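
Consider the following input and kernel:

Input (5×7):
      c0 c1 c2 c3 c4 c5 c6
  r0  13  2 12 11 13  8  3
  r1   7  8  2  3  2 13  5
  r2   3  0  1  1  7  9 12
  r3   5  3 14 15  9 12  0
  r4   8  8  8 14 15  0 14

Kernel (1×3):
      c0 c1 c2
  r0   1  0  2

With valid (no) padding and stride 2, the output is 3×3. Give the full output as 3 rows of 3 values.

Output[0,0]: The receptive field on the input at this output position is [13 2 12]. Elementwise product with the kernel and sum: 13·1 + 12·2.

37 38 19
5 15 31
24 38 43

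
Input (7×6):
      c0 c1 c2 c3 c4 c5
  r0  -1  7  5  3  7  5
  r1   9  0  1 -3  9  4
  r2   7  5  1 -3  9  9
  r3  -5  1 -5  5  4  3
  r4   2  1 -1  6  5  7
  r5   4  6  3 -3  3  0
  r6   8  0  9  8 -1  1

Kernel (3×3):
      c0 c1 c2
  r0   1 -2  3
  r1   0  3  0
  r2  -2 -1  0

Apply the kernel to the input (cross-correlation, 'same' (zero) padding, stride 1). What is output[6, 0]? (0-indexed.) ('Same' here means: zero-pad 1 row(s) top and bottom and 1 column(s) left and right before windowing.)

34

The receptive field on the zero-padded input at this output position is [0 4 6 / 0 8 0 / 0 0 0]. Elementwise product with the kernel and sum: 0·1 + 4·-2 + 6·3 + 8·3 + 0·-2 + 0·-1.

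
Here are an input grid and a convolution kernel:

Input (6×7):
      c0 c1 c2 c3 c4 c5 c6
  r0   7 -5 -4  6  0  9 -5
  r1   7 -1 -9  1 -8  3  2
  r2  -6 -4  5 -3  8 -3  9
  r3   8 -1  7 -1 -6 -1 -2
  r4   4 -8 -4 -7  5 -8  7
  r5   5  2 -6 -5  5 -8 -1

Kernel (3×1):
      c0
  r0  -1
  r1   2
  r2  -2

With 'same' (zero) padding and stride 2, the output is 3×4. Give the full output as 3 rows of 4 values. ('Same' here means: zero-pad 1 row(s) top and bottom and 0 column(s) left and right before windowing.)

0 10 16 -14
-35 5 36 20
-10 -3 6 18

Output[0,0]: The receptive field on the zero-padded input at this output position is [0 / 7 / 7]. Elementwise product with the kernel and sum: 0·-1 + 7·2 + 7·-2.
Output[0,1]: The receptive field on the zero-padded input at this output position is [0 / -4 / -9]. Elementwise product with the kernel and sum: 0·-1 + -4·2 + -9·-2.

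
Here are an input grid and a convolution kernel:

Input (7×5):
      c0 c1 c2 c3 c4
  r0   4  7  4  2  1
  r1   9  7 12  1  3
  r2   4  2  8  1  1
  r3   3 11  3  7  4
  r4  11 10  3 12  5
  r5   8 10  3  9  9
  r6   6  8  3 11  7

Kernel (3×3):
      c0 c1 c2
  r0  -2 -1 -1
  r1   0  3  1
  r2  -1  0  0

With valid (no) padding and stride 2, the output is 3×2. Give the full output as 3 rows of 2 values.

Output[0,0]: The receptive field on the input at this output position is [4 7 4 / 9 7 12 / 4 2 8]. Elementwise product with the kernel and sum: 4·-2 + 7·-1 + 4·-1 + 7·3 + 12·1 + 4·-1.
Output[0,1]: The receptive field on the input at this output position is [4 2 1 / 12 1 3 / 8 1 1]. Elementwise product with the kernel and sum: 4·-2 + 2·-1 + 1·-1 + 1·3 + 3·1 + 8·-1.

10 -13
7 4
-8 10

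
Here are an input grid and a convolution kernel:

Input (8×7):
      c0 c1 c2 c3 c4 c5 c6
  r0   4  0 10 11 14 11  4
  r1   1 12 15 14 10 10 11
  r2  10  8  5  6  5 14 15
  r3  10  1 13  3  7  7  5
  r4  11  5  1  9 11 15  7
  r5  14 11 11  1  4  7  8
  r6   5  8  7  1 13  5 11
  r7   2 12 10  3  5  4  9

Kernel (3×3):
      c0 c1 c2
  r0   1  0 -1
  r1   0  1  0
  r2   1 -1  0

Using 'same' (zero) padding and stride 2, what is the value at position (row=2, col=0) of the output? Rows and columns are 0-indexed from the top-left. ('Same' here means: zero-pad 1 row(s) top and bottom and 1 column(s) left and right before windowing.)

The receptive field on the zero-padded input at this output position is [0 10 1 / 0 11 5 / 0 14 11]. Elementwise product with the kernel and sum: 0·1 + 1·-1 + 11·1 + 0·1 + 14·-1.

-4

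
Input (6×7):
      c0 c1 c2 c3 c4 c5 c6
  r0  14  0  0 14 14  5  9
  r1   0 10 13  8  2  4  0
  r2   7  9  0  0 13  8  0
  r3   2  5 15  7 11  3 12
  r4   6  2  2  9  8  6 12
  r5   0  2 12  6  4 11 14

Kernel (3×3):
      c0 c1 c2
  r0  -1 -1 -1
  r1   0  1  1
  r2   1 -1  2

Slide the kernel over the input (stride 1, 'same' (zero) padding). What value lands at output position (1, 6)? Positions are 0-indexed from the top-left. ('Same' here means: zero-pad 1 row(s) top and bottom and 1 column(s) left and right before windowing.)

-6

The receptive field on the zero-padded input at this output position is [5 9 0 / 4 0 0 / 8 0 0]. Elementwise product with the kernel and sum: 5·-1 + 9·-1 + 0·-1 + 0·1 + 0·1 + 8·1 + 0·-1 + 0·2.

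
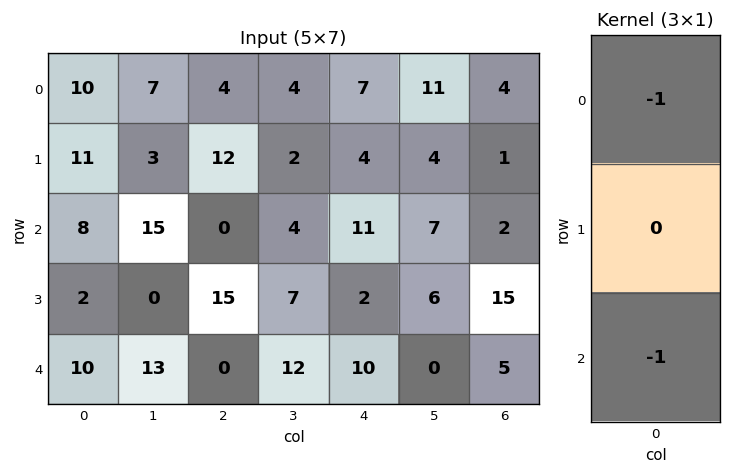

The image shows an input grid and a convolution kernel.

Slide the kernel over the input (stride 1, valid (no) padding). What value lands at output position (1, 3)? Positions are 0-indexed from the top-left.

The receptive field on the input at this output position is [2 / 4 / 7]. Elementwise product with the kernel and sum: 2·-1 + 7·-1.

-9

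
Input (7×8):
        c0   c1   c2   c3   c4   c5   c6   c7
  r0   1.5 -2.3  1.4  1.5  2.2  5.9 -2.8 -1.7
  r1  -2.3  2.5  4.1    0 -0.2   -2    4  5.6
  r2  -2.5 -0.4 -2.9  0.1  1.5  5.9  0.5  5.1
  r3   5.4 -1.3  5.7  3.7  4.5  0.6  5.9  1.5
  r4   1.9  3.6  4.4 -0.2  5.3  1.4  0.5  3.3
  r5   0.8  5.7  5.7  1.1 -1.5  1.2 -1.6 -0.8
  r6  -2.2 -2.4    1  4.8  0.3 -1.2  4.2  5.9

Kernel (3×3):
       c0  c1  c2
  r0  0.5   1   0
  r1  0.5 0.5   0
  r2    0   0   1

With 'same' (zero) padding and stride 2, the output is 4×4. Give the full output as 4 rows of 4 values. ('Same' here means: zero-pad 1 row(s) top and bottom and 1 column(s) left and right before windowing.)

Output[0,0]: The receptive field on the zero-padded input at this output position is [0 0 0 / 0 1.5 -2.3 / 0 -2.3 2.5]. Elementwise product with the kernel and sum: 0·0.5 + 0·1 + 0·0.5 + 1.5·0.5 + 2.5·1.
Output[0,1]: The receptive field on the zero-padded input at this output position is [0 0 0 / -2.3 1.4 1.5 / 2.5 4.1 0]. Elementwise product with the kernel and sum: 0·0.5 + 0·1 + -2.3·0.5 + 1.4·0.5 + 0·1.

3.25 -0.45 -0.15 7.15
-4.85 7.4 1.2 7.7
12.05 10.15 10.1 6.35
-0.3 7.85 1.6 0.5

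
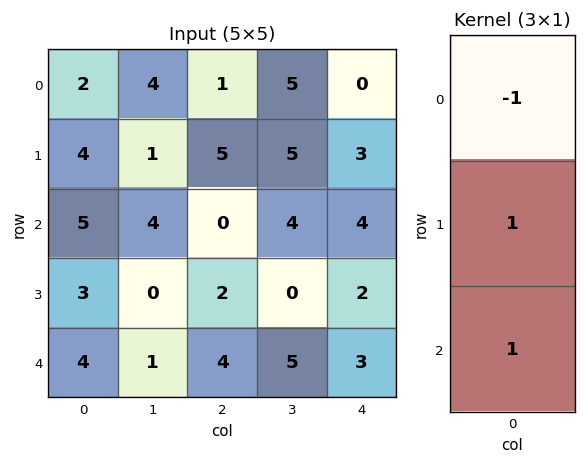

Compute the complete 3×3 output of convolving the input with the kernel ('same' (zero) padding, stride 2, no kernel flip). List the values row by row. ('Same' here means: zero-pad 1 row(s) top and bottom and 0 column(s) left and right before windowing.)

Output[0,0]: The receptive field on the zero-padded input at this output position is [0 / 2 / 4]. Elementwise product with the kernel and sum: 0·-1 + 2·1 + 4·1.

6 6 3
4 -3 3
1 2 1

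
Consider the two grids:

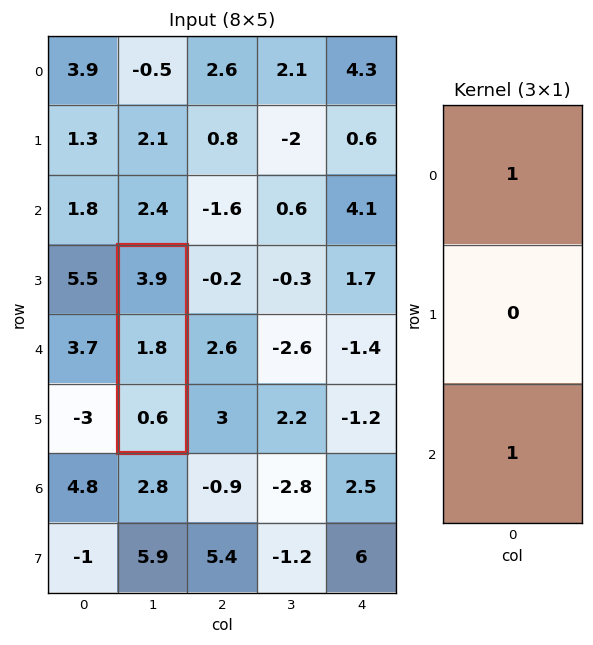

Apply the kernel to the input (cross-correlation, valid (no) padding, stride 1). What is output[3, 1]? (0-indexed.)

The receptive field on the input at this output position is [3.9 / 1.8 / 0.6]. Elementwise product with the kernel and sum: 3.9·1 + 0.6·1.

4.5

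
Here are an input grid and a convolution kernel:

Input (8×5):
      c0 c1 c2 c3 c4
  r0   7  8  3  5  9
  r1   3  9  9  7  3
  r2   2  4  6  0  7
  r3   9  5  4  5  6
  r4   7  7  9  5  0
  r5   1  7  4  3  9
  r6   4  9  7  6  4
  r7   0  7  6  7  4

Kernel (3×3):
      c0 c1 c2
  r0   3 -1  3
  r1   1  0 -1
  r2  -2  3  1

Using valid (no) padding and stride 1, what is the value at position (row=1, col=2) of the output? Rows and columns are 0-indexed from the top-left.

41

The receptive field on the input at this output position is [9 7 3 / 6 0 7 / 4 5 6]. Elementwise product with the kernel and sum: 9·3 + 7·-1 + 3·3 + 6·1 + 7·-1 + 4·-2 + 5·3 + 6·1.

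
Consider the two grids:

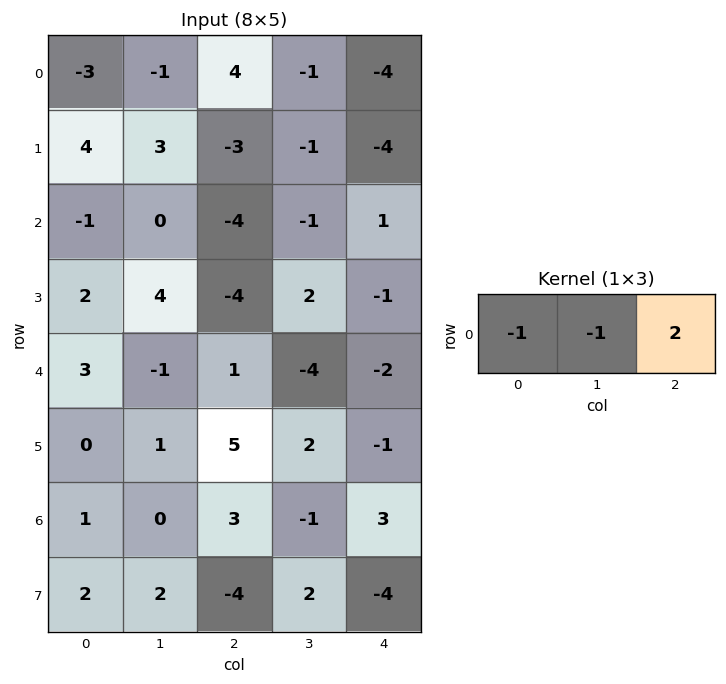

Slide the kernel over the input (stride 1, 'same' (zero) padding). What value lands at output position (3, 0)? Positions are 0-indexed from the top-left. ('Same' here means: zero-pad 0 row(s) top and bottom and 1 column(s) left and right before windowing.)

The receptive field on the zero-padded input at this output position is [0 2 4]. Elementwise product with the kernel and sum: 0·-1 + 2·-1 + 4·2.

6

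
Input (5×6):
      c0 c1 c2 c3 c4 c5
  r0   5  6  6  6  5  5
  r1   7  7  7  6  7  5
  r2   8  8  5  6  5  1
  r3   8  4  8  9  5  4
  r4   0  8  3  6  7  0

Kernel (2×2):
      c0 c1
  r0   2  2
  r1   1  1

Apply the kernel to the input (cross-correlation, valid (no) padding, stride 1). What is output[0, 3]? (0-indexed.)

The receptive field on the input at this output position is [6 5 / 6 7]. Elementwise product with the kernel and sum: 6·2 + 5·2 + 6·1 + 7·1.

35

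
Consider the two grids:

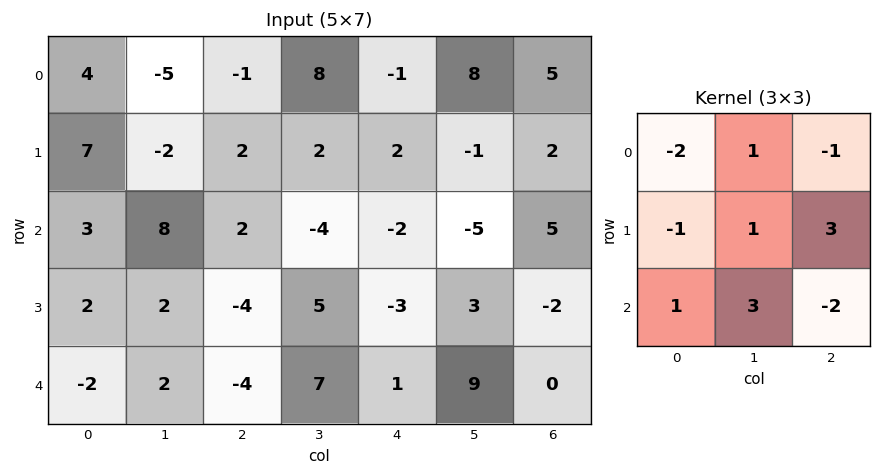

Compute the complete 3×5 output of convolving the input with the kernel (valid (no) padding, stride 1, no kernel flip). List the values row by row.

Output[0,0]: The receptive field on the input at this output position is [4 -5 -1 / 7 -2 2 / 3 8 2]. Elementwise product with the kernel and sum: 4·-2 + -5·1 + -1·-1 + 7·-1 + -2·1 + 2·3 + 3·1 + 8·3 + 2·-2.
Output[0,1]: The receptive field on the input at this output position is [-5 -1 8 / -2 2 2 / 8 2 -4]. Elementwise product with the kernel and sum: -5·-2 + -1·1 + 8·-1 + -2·-1 + 2·1 + 2·3 + 8·1 + 2·3 + -4·-2.

8 33 11 -28 -19
9 -34 1 -24 15
0 -25 9 4 22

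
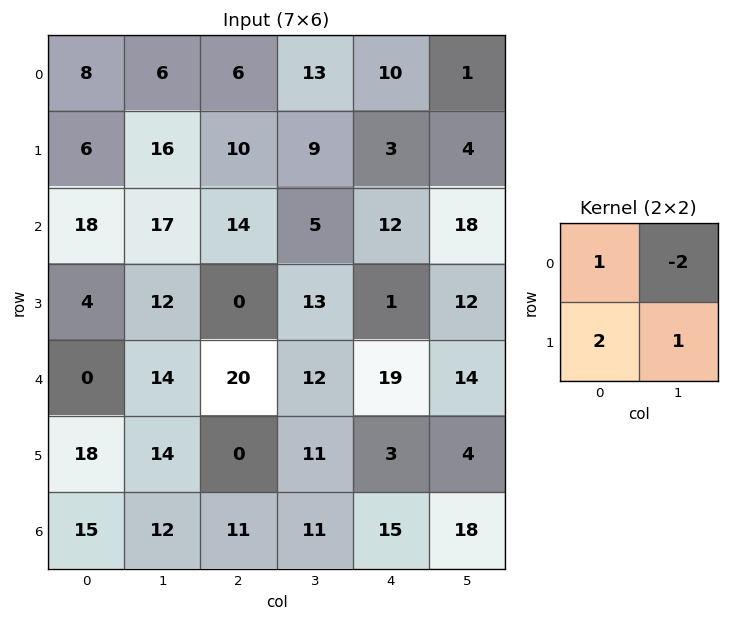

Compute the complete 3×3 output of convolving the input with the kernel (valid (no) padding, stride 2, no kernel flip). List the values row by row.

Output[0,0]: The receptive field on the input at this output position is [8 6 / 6 16]. Elementwise product with the kernel and sum: 8·1 + 6·-2 + 6·2 + 16·1.

24 9 18
4 17 -10
22 7 1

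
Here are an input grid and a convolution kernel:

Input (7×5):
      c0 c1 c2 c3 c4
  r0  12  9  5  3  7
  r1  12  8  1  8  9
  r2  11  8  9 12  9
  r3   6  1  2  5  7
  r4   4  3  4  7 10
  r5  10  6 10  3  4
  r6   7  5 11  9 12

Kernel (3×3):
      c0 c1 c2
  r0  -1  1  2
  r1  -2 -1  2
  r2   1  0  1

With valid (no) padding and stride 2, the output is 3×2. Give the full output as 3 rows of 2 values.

-3 38
14 40
19 31

Output[0,0]: The receptive field on the input at this output position is [12 9 5 / 12 8 1 / 11 8 9]. Elementwise product with the kernel and sum: 12·-1 + 9·1 + 5·2 + 12·-2 + 8·-1 + 1·2 + 11·1 + 9·1.
Output[0,1]: The receptive field on the input at this output position is [5 3 7 / 1 8 9 / 9 12 9]. Elementwise product with the kernel and sum: 5·-1 + 3·1 + 7·2 + 1·-2 + 8·-1 + 9·2 + 9·1 + 9·1.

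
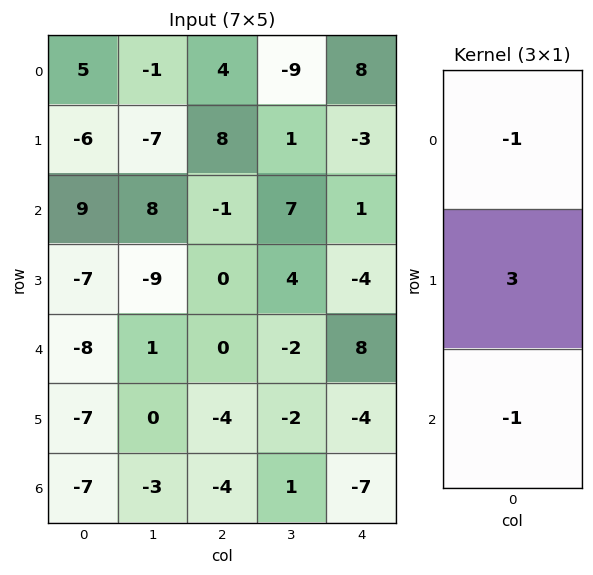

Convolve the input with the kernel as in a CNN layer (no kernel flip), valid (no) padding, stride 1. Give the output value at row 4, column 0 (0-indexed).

The receptive field on the input at this output position is [-8 / -7 / -7]. Elementwise product with the kernel and sum: -8·-1 + -7·3 + -7·-1.

-6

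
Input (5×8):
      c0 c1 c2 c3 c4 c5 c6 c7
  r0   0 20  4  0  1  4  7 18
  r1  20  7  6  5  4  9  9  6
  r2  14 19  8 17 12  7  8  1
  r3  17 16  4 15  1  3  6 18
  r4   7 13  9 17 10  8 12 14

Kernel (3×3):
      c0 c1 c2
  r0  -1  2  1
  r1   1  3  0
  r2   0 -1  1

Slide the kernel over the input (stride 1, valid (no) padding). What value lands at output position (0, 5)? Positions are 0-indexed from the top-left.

The receptive field on the input at this output position is [4 7 18 / 9 9 6 / 7 8 1]. Elementwise product with the kernel and sum: 4·-1 + 7·2 + 18·1 + 9·1 + 9·3 + 8·-1 + 1·1.

57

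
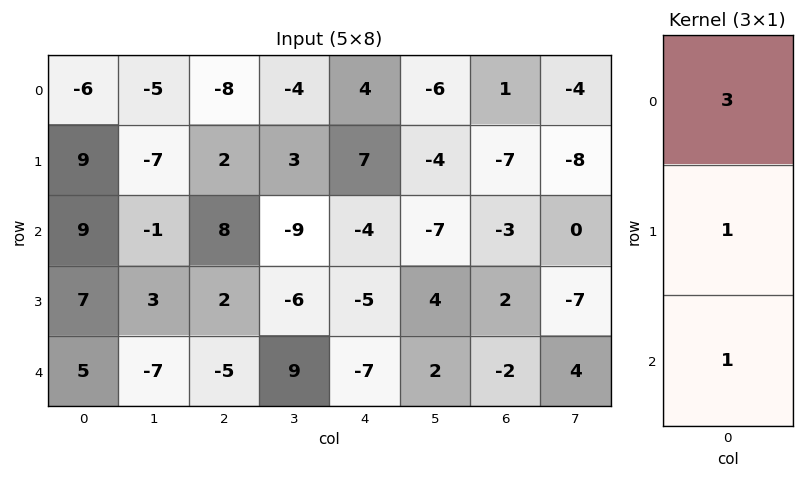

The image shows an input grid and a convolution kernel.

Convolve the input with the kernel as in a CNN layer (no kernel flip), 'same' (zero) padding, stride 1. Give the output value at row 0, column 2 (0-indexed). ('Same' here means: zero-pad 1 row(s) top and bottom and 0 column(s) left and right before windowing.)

The receptive field on the zero-padded input at this output position is [0 / -8 / 2]. Elementwise product with the kernel and sum: 0·3 + -8·1 + 2·1.

-6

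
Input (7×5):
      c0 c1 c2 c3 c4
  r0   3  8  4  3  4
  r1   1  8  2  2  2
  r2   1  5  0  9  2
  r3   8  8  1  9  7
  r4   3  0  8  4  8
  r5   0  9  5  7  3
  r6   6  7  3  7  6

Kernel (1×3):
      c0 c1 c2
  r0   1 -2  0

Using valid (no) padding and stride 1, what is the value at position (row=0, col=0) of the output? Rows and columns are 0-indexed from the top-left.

-13

The receptive field on the input at this output position is [3 8 4]. Elementwise product with the kernel and sum: 3·1 + 8·-2.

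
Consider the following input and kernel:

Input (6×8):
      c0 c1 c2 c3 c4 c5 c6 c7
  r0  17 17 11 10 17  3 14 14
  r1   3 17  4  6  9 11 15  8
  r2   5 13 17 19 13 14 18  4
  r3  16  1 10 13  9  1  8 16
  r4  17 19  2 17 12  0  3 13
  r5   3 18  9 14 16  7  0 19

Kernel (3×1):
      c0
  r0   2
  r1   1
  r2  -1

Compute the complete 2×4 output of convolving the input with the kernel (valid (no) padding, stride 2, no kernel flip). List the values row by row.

Output[0,0]: The receptive field on the input at this output position is [17 / 3 / 5]. Elementwise product with the kernel and sum: 17·2 + 3·1 + 5·-1.

32 9 30 25
9 42 23 41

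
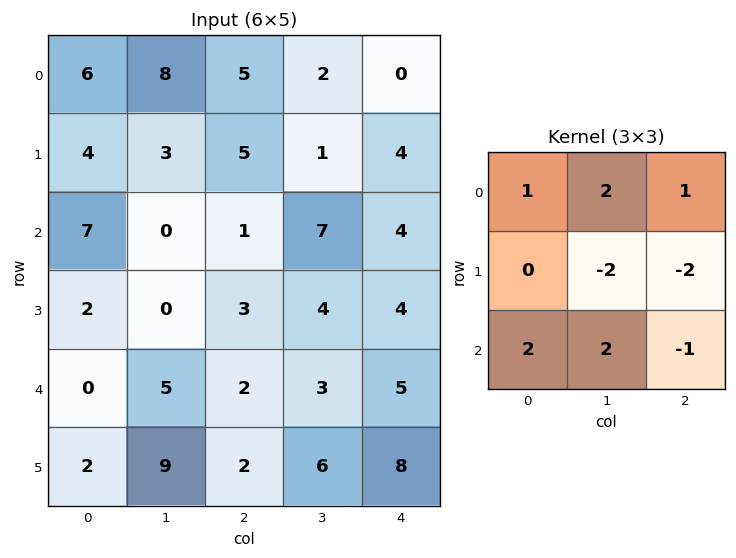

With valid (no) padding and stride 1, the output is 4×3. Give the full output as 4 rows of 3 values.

Output[0,0]: The receptive field on the input at this output position is [6 8 5 / 4 3 5 / 7 0 1]. Elementwise product with the kernel and sum: 6·1 + 8·2 + 5·1 + 3·-2 + 5·-2 + 7·2 + 0·2 + 1·-1.

24 3 11
14 0 -1
10 6 8
11 16 7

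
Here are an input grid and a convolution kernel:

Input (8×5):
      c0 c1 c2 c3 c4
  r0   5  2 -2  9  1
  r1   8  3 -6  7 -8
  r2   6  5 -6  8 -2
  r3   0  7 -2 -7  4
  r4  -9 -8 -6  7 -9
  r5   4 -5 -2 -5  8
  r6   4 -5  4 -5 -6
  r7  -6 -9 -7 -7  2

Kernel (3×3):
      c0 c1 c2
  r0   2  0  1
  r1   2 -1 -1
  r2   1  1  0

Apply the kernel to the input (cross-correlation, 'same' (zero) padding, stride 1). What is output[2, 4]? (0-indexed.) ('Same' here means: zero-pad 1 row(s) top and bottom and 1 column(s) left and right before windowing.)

29

The receptive field on the zero-padded input at this output position is [7 -8 0 / 8 -2 0 / -7 4 0]. Elementwise product with the kernel and sum: 7·2 + 0·1 + 8·2 + -2·-1 + 0·-1 + -7·1 + 4·1.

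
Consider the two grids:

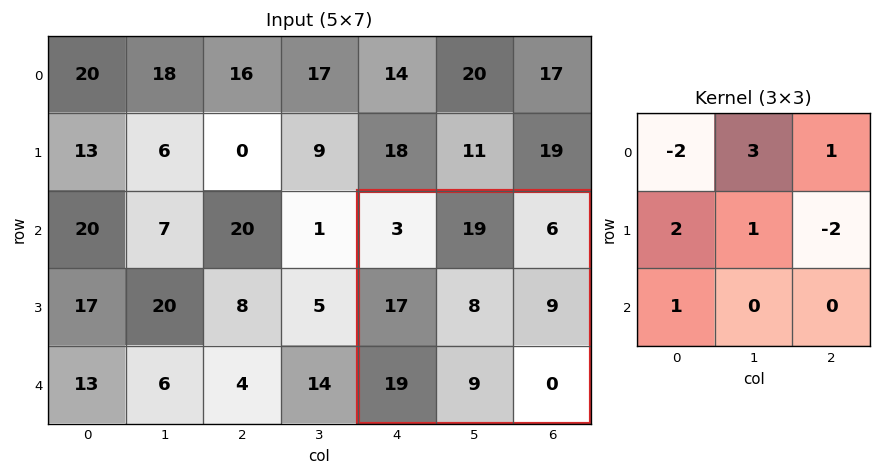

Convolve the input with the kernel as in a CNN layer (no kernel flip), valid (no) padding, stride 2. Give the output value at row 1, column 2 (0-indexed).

The receptive field on the input at this output position is [3 19 6 / 17 8 9 / 19 9 0]. Elementwise product with the kernel and sum: 3·-2 + 19·3 + 6·1 + 17·2 + 8·1 + 9·-2 + 19·1.

100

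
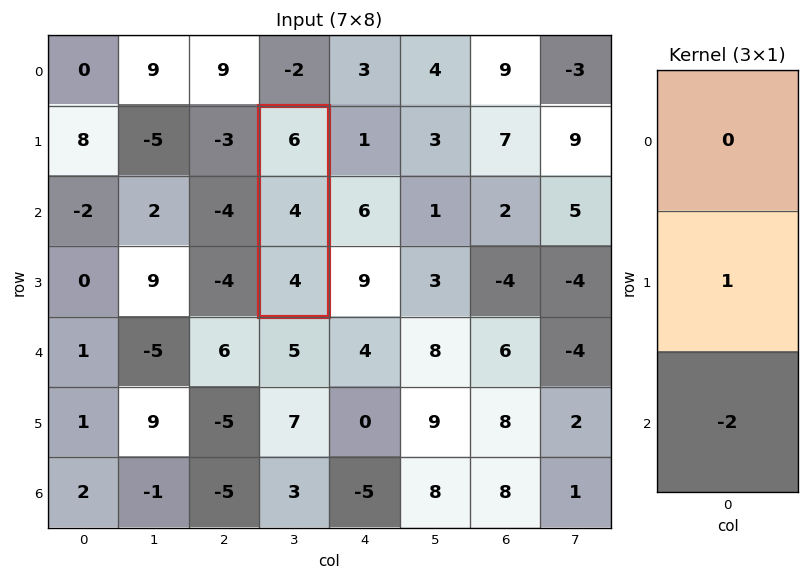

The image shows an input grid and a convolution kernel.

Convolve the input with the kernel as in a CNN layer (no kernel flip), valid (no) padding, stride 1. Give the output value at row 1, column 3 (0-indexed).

-4

The receptive field on the input at this output position is [6 / 4 / 4]. Elementwise product with the kernel and sum: 4·1 + 4·-2.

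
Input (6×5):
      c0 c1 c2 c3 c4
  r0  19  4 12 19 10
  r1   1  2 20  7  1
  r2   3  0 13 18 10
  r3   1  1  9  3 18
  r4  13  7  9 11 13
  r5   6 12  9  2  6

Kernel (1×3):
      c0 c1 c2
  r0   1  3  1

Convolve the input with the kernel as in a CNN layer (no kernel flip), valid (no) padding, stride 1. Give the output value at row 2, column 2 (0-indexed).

The receptive field on the input at this output position is [13 18 10]. Elementwise product with the kernel and sum: 13·1 + 18·3 + 10·1.

77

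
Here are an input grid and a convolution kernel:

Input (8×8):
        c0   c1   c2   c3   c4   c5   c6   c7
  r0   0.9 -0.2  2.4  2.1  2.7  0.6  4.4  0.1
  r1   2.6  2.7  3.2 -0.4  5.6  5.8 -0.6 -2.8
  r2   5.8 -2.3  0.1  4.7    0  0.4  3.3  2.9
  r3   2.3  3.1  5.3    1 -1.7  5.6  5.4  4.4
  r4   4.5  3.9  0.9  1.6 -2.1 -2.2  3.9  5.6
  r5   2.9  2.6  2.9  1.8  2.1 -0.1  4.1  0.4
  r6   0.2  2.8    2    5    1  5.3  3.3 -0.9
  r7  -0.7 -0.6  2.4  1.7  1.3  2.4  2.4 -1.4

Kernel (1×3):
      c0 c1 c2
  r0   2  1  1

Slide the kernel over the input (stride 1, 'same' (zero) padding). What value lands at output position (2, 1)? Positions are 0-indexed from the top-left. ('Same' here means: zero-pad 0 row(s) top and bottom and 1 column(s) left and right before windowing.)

9.4

The receptive field on the zero-padded input at this output position is [5.8 -2.3 0.1]. Elementwise product with the kernel and sum: 5.8·2 + -2.3·1 + 0.1·1.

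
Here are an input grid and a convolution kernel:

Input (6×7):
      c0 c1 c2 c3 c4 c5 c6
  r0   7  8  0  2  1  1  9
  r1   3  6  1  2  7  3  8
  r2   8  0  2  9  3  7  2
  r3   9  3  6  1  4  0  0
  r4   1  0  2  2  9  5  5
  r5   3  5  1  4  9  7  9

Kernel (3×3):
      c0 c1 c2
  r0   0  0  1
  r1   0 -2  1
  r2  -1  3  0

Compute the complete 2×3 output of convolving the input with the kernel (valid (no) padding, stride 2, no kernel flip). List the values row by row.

Output[0,0]: The receptive field on the input at this output position is [7 8 0 / 3 6 1 / 8 0 2]. Elementwise product with the kernel and sum: 0·1 + 6·-2 + 1·1 + 8·-1 + 0·3.
Output[0,1]: The receptive field on the input at this output position is [0 2 1 / 1 2 7 / 2 9 3]. Elementwise product with the kernel and sum: 1·1 + 2·-2 + 7·1 + 2·-1 + 9·3.

-19 29 29
1 9 8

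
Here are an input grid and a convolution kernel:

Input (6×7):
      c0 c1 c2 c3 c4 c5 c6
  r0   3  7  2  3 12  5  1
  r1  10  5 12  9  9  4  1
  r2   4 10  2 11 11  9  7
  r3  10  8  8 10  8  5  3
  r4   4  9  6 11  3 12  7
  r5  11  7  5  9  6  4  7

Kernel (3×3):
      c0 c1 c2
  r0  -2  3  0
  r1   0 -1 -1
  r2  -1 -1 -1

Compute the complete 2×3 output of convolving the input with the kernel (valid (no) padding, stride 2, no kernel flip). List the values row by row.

-18 -37 -41
-13 -9 -25

Output[0,0]: The receptive field on the input at this output position is [3 7 2 / 10 5 12 / 4 10 2]. Elementwise product with the kernel and sum: 3·-2 + 7·3 + 5·-1 + 12·-1 + 4·-1 + 10·-1 + 2·-1.
Output[0,1]: The receptive field on the input at this output position is [2 3 12 / 12 9 9 / 2 11 11]. Elementwise product with the kernel and sum: 2·-2 + 3·3 + 9·-1 + 9·-1 + 2·-1 + 11·-1 + 11·-1.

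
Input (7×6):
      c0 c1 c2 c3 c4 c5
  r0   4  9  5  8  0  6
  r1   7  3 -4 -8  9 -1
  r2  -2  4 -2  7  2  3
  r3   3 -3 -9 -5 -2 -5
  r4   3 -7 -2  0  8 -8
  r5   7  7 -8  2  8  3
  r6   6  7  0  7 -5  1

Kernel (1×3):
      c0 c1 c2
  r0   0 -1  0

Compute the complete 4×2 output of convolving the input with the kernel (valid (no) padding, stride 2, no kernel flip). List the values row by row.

Output[0,0]: The receptive field on the input at this output position is [4 9 5]. Elementwise product with the kernel and sum: 9·-1.

-9 -8
-4 -7
7 0
-7 -7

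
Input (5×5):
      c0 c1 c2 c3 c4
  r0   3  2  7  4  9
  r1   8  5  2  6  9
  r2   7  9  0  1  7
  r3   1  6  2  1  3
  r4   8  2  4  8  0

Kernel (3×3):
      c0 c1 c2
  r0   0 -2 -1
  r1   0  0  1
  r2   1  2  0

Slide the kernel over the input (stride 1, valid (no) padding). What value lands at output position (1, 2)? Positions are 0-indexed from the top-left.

The receptive field on the input at this output position is [2 6 9 / 0 1 7 / 2 1 3]. Elementwise product with the kernel and sum: 6·-2 + 9·-1 + 7·1 + 2·1 + 1·2.

-10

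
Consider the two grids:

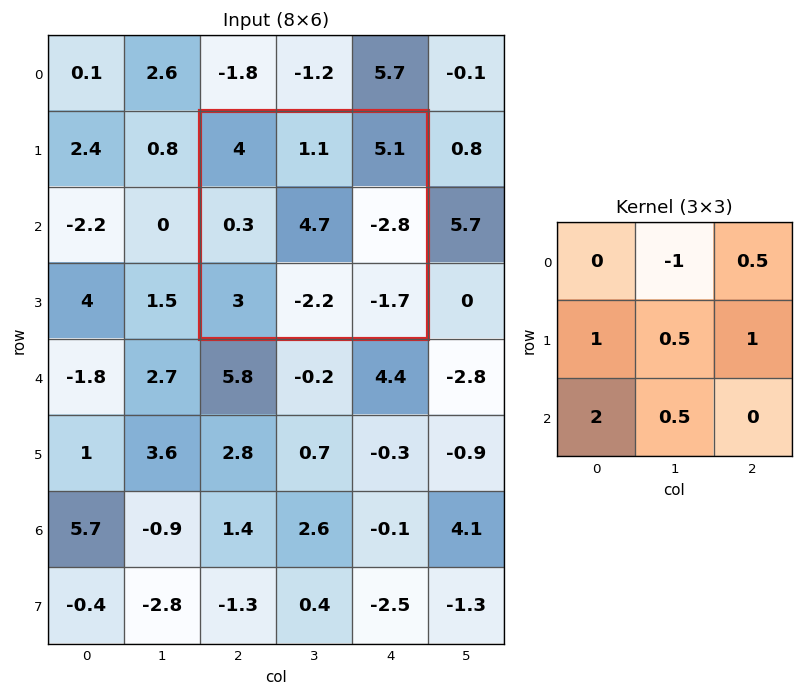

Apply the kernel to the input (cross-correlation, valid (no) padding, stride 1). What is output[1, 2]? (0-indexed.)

6.2

The receptive field on the input at this output position is [4 1.1 5.1 / 0.3 4.7 -2.8 / 3 -2.2 -1.7]. Elementwise product with the kernel and sum: 1.1·-1 + 5.1·0.5 + 0.3·1 + 4.7·0.5 + -2.8·1 + 3·2 + -2.2·0.5.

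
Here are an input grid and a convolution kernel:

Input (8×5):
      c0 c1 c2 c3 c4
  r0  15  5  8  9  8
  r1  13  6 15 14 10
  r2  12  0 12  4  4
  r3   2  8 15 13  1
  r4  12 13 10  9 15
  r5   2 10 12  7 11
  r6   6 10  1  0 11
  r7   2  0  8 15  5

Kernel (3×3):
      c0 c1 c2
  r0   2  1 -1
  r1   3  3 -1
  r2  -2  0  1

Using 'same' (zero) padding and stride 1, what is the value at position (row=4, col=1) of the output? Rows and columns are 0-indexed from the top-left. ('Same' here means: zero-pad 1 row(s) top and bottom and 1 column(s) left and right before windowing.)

The receptive field on the zero-padded input at this output position is [2 8 15 / 12 13 10 / 2 10 12]. Elementwise product with the kernel and sum: 2·2 + 8·1 + 15·-1 + 12·3 + 13·3 + 10·-1 + 2·-2 + 12·1.

70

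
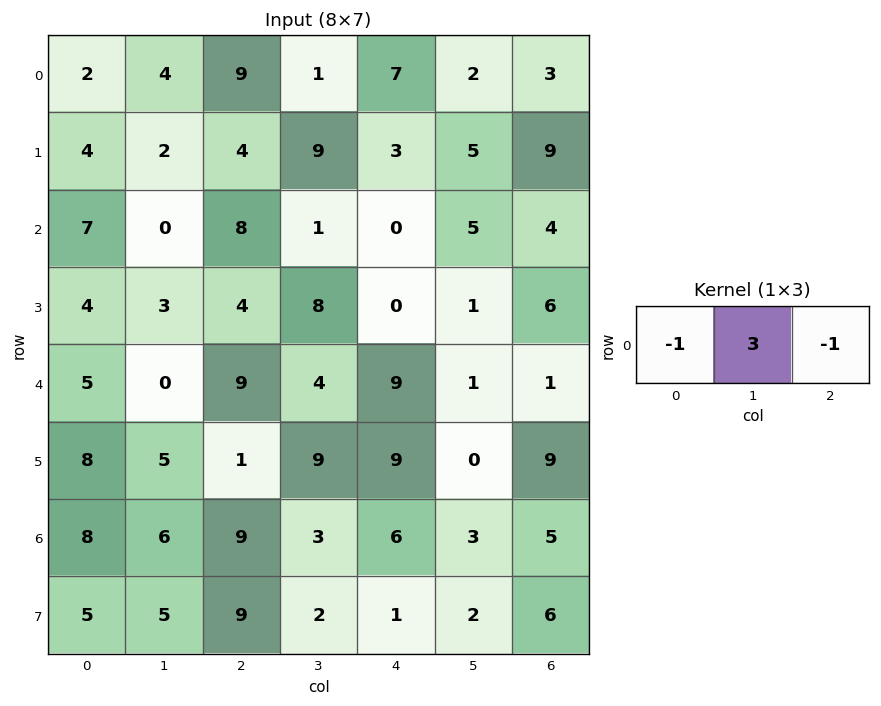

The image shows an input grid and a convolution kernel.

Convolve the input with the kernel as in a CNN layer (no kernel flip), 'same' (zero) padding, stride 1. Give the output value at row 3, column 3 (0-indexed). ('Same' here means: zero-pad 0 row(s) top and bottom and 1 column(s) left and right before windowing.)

The receptive field on the zero-padded input at this output position is [4 8 0]. Elementwise product with the kernel and sum: 4·-1 + 8·3 + 0·-1.

20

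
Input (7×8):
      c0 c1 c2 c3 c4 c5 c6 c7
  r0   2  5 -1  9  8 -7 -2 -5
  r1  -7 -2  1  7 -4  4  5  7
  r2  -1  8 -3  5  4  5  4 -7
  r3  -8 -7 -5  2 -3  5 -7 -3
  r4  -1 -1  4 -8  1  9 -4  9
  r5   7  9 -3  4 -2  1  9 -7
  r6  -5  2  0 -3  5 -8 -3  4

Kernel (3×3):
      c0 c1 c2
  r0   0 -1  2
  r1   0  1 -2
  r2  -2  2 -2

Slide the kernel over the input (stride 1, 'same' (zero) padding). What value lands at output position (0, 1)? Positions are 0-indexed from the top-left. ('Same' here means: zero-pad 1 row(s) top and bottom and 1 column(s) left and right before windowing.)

The receptive field on the zero-padded input at this output position is [0 0 0 / 2 5 -1 / -7 -2 1]. Elementwise product with the kernel and sum: 0·-1 + 0·2 + 5·1 + -1·-2 + -7·-2 + -2·2 + 1·-2.

15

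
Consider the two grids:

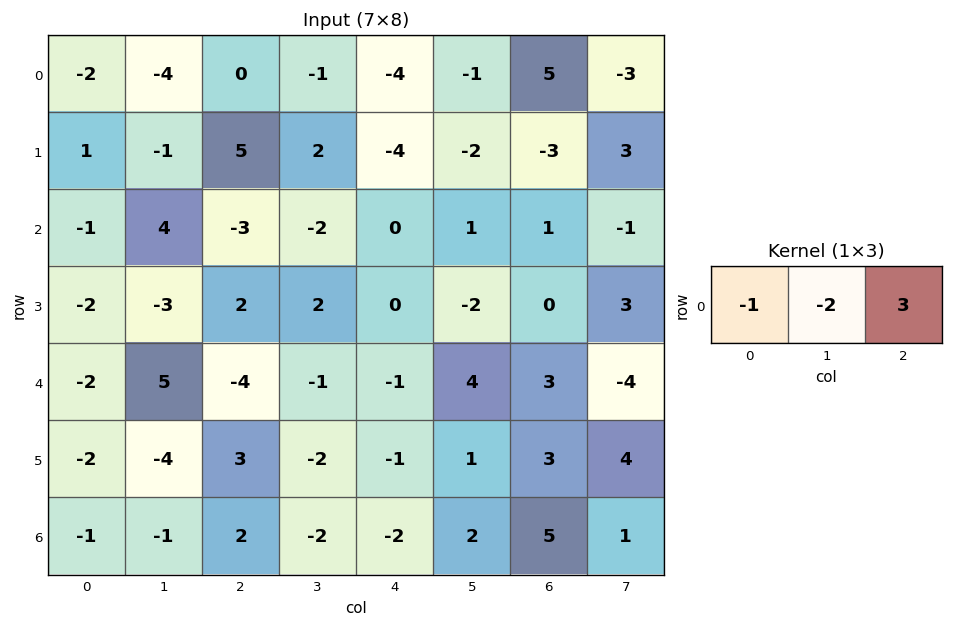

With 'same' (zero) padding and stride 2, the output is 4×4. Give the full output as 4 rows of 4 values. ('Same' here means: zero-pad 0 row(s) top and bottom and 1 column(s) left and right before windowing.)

Output[0,0]: The receptive field on the zero-padded input at this output position is [0 -2 -4]. Elementwise product with the kernel and sum: 0·-1 + -2·-2 + -4·3.

-8 1 6 -18
14 -4 5 -6
19 0 15 -22
-1 -9 12 -9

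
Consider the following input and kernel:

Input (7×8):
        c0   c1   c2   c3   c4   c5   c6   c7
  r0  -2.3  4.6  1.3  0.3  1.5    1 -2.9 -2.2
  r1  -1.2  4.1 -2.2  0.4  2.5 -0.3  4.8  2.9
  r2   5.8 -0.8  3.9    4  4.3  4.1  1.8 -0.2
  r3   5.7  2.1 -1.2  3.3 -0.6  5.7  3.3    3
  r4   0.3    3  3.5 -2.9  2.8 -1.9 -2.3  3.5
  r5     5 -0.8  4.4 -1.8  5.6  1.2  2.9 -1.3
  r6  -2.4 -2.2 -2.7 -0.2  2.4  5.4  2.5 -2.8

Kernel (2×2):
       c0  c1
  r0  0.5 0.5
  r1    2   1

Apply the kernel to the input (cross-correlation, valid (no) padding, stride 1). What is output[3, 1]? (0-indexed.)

9.95

The receptive field on the input at this output position is [2.1 -1.2 / 3 3.5]. Elementwise product with the kernel and sum: 2.1·0.5 + -1.2·0.5 + 3·2 + 3.5·1.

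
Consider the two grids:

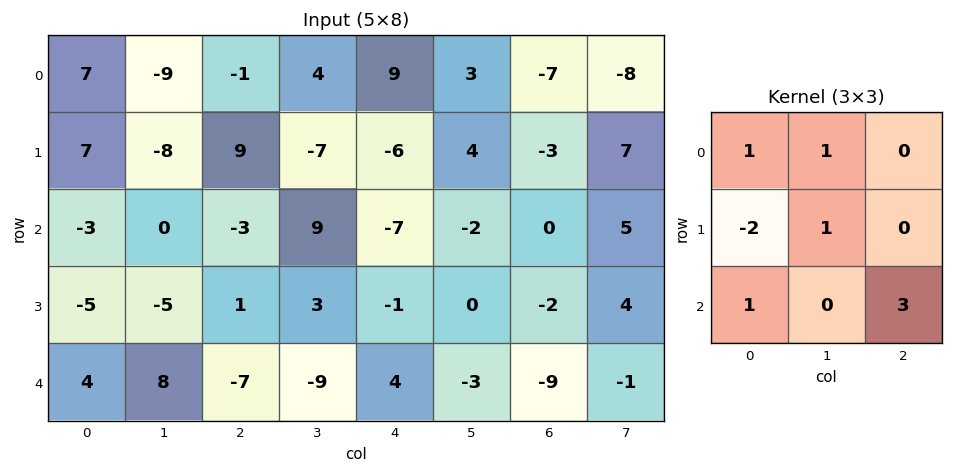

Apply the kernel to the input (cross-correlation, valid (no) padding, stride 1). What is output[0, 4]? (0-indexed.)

The receptive field on the input at this output position is [9 3 -7 / -6 4 -3 / -7 -2 0]. Elementwise product with the kernel and sum: 9·1 + 3·1 + -6·-2 + 4·1 + -7·1 + 0·3.

21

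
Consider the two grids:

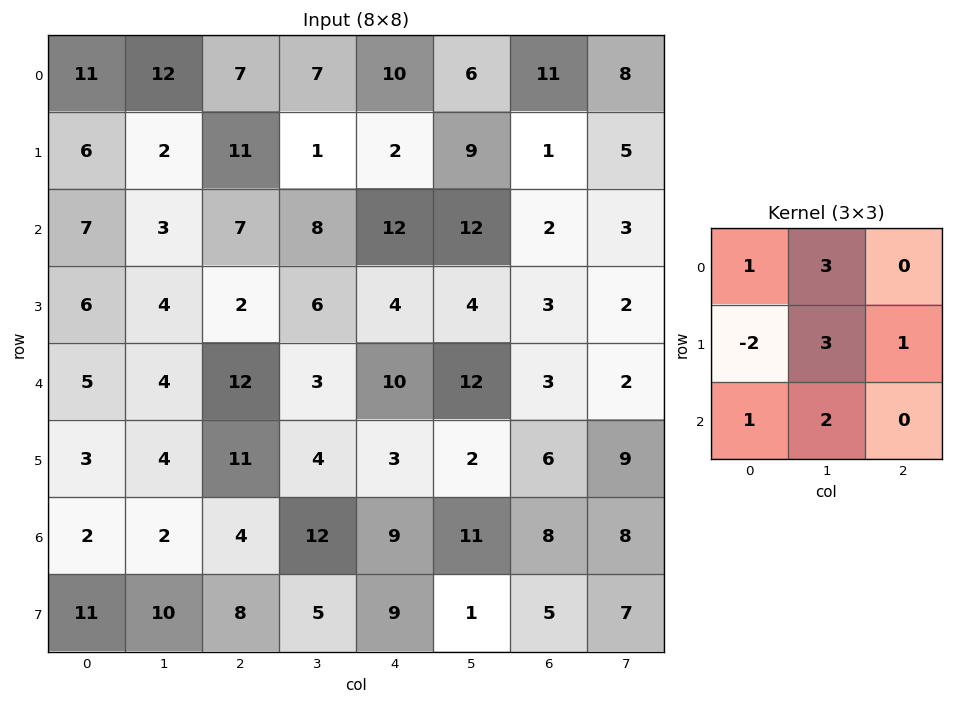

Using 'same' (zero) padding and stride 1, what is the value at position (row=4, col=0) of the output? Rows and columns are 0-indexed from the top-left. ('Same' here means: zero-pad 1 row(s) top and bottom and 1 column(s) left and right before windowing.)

43

The receptive field on the zero-padded input at this output position is [0 6 4 / 0 5 4 / 0 3 4]. Elementwise product with the kernel and sum: 0·1 + 6·3 + 0·-2 + 5·3 + 4·1 + 0·1 + 3·2.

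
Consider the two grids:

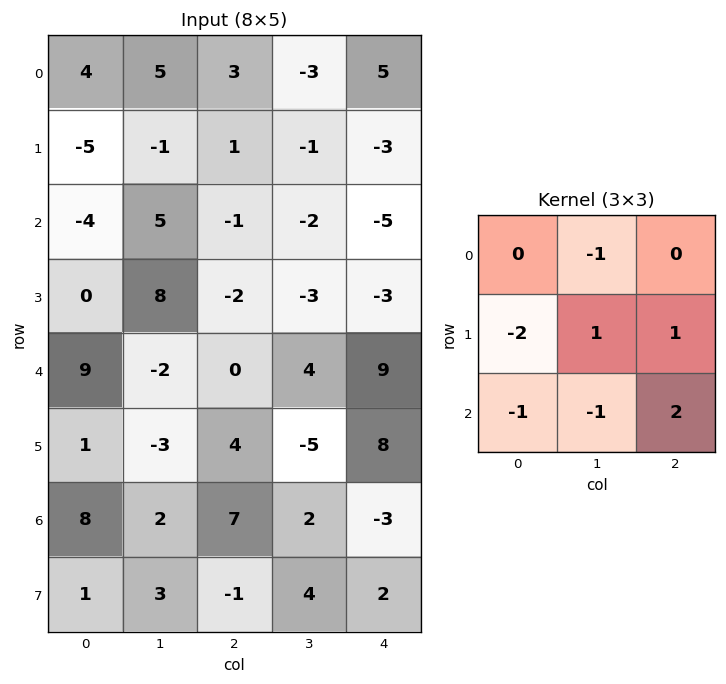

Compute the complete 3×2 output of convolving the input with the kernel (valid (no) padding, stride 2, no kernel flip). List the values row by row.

2 -10
-6 14
5 -24

Output[0,0]: The receptive field on the input at this output position is [4 5 3 / -5 -1 1 / -4 5 -1]. Elementwise product with the kernel and sum: 5·-1 + -5·-2 + -1·1 + 1·1 + -4·-1 + 5·-1 + -1·2.
Output[0,1]: The receptive field on the input at this output position is [3 -3 5 / 1 -1 -3 / -1 -2 -5]. Elementwise product with the kernel and sum: -3·-1 + 1·-2 + -1·1 + -3·1 + -1·-1 + -2·-1 + -5·2.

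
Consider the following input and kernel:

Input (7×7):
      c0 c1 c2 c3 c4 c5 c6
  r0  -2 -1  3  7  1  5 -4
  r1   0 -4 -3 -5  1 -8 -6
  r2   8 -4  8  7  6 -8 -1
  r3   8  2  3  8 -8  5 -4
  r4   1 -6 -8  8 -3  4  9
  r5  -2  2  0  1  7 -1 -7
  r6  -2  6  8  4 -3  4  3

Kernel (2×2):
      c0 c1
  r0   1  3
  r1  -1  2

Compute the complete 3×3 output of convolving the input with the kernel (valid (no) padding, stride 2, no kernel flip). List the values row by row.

Output[0,0]: The receptive field on the input at this output position is [-2 -1 / 0 -4]. Elementwise product with the kernel and sum: -2·1 + -1·3 + 0·-1 + -4·2.

-13 17 -1
-8 42 0
-11 18 0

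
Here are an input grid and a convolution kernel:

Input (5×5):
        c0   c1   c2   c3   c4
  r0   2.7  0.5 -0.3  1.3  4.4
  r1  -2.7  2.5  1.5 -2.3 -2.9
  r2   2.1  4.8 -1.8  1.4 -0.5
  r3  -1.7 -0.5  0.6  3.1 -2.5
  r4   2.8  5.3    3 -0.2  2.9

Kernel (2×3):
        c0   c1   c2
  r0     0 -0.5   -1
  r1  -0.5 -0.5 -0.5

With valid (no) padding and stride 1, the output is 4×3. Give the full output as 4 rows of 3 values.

-0.6 -2 -3.2
-5.3 -0.65 4.5
0.2 -2.1 -0.8
-5.9 -7.45 -1.9

Output[0,0]: The receptive field on the input at this output position is [2.7 0.5 -0.3 / -2.7 2.5 1.5]. Elementwise product with the kernel and sum: 0.5·-0.5 + -0.3·-1 + -2.7·-0.5 + 2.5·-0.5 + 1.5·-0.5.
Output[0,1]: The receptive field on the input at this output position is [0.5 -0.3 1.3 / 2.5 1.5 -2.3]. Elementwise product with the kernel and sum: -0.3·-0.5 + 1.3·-1 + 2.5·-0.5 + 1.5·-0.5 + -2.3·-0.5.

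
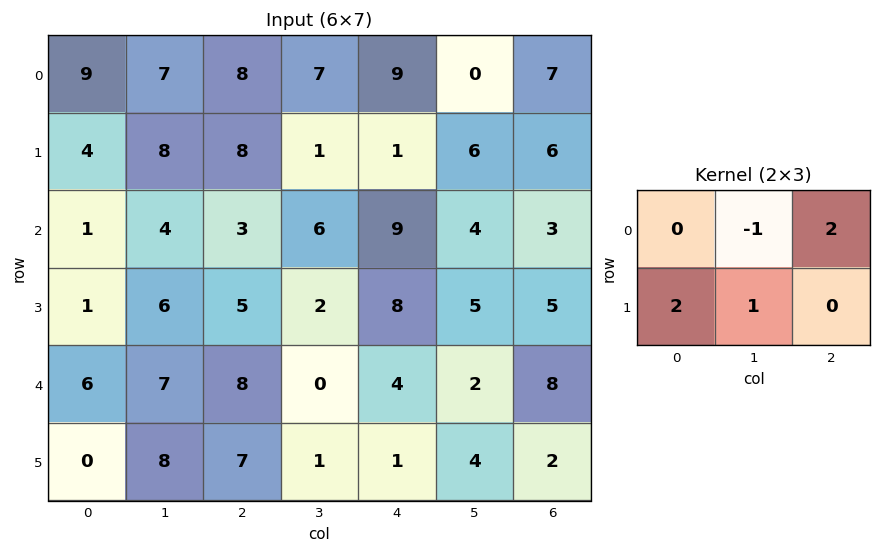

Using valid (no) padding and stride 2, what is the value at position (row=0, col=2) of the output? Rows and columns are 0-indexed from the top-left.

The receptive field on the input at this output position is [9 0 7 / 1 6 6]. Elementwise product with the kernel and sum: 0·-1 + 7·2 + 1·2 + 6·1.

22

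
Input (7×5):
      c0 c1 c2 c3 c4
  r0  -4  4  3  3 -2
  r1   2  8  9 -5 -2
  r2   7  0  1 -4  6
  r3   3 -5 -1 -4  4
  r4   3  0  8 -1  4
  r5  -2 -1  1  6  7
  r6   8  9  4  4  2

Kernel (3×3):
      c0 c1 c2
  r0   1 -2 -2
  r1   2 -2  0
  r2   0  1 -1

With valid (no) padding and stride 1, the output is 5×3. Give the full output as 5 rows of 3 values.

Output[0,0]: The receptive field on the input at this output position is [-4 4 3 / 2 8 9 / 7 0 1]. Elementwise product with the kernel and sum: -4·1 + 4·-2 + 3·-2 + 2·2 + 8·-2 + 0·1 + 1·-1.
Output[0,1]: The receptive field on the input at this output position is [4 3 3 / 8 9 -5 / 0 1 -4]. Elementwise product with the kernel and sum: 4·1 + 3·-2 + 3·-2 + 8·2 + 9·-2 + 1·1 + -4·-1.

-31 -5 19
-22 1 25
13 7 -2
19 -16 16
-10 -18 -6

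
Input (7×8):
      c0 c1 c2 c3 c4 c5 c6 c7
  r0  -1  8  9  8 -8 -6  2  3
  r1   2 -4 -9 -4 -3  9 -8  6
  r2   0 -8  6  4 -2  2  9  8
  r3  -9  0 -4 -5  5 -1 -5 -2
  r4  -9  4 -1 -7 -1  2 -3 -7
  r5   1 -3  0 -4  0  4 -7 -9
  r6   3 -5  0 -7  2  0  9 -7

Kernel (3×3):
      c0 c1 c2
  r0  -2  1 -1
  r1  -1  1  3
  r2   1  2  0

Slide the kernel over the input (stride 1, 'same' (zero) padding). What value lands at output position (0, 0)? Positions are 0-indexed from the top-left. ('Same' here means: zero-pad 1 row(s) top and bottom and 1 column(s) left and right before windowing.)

27

The receptive field on the zero-padded input at this output position is [0 0 0 / 0 -1 8 / 0 2 -4]. Elementwise product with the kernel and sum: 0·-2 + 0·1 + 0·-1 + 0·-1 + -1·1 + 8·3 + 0·1 + 2·2.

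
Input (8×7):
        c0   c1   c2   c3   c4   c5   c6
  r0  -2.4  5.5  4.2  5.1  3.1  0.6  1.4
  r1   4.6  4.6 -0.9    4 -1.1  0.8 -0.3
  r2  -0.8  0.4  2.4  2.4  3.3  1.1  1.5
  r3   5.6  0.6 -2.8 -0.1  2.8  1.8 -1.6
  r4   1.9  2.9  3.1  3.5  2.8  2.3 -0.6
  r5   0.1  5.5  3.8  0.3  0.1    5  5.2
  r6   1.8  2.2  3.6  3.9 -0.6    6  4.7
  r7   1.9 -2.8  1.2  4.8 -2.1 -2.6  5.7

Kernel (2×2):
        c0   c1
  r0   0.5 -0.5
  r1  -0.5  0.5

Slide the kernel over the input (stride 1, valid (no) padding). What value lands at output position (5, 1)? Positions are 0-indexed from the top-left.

1.55

The receptive field on the input at this output position is [5.5 3.8 / 2.2 3.6]. Elementwise product with the kernel and sum: 5.5·0.5 + 3.8·-0.5 + 2.2·-0.5 + 3.6·0.5.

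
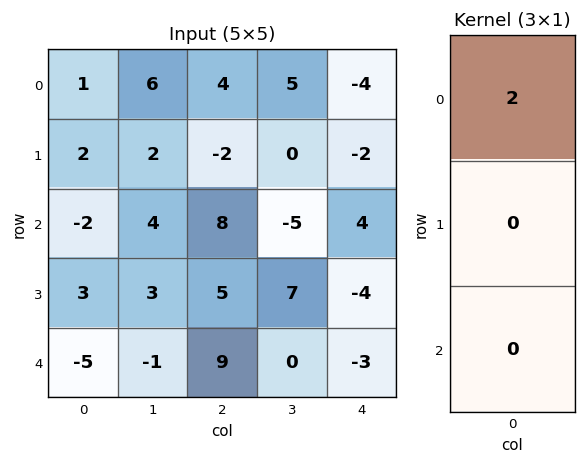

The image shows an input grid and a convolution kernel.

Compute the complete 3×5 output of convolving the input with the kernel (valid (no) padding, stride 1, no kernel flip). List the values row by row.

2 12 8 10 -8
4 4 -4 0 -4
-4 8 16 -10 8

Output[0,0]: The receptive field on the input at this output position is [1 / 2 / -2]. Elementwise product with the kernel and sum: 1·2.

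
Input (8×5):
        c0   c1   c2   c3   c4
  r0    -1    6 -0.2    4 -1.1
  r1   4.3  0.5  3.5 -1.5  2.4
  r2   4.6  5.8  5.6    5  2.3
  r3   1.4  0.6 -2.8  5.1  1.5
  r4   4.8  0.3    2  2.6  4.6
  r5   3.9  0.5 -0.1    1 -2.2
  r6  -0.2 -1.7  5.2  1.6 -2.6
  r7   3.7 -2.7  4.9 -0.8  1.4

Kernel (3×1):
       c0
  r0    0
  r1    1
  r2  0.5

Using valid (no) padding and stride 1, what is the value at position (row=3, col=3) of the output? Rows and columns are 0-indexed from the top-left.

The receptive field on the input at this output position is [5.1 / 2.6 / 1]. Elementwise product with the kernel and sum: 2.6·1 + 1·0.5.

3.1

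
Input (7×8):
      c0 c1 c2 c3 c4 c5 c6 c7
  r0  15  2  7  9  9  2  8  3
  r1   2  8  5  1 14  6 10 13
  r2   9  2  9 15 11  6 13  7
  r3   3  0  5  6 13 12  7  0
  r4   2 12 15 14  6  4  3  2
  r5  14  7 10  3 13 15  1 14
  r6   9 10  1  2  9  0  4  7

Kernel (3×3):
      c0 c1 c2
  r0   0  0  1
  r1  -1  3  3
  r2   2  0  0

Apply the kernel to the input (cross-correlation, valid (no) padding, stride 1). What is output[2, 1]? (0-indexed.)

72

The receptive field on the input at this output position is [2 9 15 / 0 5 6 / 12 15 14]. Elementwise product with the kernel and sum: 15·1 + 0·-1 + 5·3 + 6·3 + 12·2.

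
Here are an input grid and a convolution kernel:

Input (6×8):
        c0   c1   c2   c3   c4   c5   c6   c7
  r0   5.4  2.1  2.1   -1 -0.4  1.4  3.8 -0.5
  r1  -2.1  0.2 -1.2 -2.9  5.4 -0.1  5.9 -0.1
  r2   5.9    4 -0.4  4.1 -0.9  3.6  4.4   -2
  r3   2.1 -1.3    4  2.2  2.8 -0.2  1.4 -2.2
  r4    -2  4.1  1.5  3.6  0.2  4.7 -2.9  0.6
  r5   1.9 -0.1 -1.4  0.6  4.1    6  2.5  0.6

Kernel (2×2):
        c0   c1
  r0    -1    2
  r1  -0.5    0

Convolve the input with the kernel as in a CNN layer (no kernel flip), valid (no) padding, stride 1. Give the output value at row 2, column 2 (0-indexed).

The receptive field on the input at this output position is [-0.4 4.1 / 4 2.2]. Elementwise product with the kernel and sum: -0.4·-1 + 4.1·2 + 4·-0.5.

6.6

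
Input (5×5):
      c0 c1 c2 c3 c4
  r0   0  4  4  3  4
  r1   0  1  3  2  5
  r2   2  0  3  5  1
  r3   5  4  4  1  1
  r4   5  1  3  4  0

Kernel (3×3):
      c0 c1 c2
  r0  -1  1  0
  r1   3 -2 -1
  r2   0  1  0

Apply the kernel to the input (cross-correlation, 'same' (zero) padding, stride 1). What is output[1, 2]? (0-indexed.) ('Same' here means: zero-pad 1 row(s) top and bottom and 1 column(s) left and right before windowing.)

The receptive field on the zero-padded input at this output position is [4 4 3 / 1 3 2 / 0 3 5]. Elementwise product with the kernel and sum: 4·-1 + 4·1 + 1·3 + 3·-2 + 2·-1 + 3·1.

-2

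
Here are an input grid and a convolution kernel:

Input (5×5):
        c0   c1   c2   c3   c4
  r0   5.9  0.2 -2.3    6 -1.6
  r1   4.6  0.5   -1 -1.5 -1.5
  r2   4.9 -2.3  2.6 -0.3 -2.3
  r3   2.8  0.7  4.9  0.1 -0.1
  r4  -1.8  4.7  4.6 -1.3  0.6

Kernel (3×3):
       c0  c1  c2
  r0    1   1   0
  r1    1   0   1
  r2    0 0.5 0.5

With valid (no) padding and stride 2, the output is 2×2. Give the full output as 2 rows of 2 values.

Output[0,0]: The receptive field on the input at this output position is [5.9 0.2 -2.3 / 4.6 0.5 -1 / 4.9 -2.3 2.6]. Elementwise product with the kernel and sum: 5.9·1 + 0.2·1 + 4.6·1 + -1·1 + -2.3·0.5 + 2.6·0.5.
Output[0,1]: The receptive field on the input at this output position is [-2.3 6 -1.6 / -1 -1.5 -1.5 / 2.6 -0.3 -2.3]. Elementwise product with the kernel and sum: -2.3·1 + 6·1 + -1·1 + -1.5·1 + -0.3·0.5 + -2.3·0.5.

9.85 -0.1
14.95 6.75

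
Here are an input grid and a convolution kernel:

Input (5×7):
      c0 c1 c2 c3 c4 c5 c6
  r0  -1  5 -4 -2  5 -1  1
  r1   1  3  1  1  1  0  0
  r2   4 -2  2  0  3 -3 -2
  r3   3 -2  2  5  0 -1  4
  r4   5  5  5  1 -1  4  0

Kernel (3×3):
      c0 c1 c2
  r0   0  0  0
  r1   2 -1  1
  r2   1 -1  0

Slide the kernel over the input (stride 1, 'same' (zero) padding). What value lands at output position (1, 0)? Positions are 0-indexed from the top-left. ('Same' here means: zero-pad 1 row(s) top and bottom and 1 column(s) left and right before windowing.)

-2

The receptive field on the zero-padded input at this output position is [0 -1 5 / 0 1 3 / 0 4 -2]. Elementwise product with the kernel and sum: 0·2 + 1·-1 + 3·1 + 0·1 + 4·-1.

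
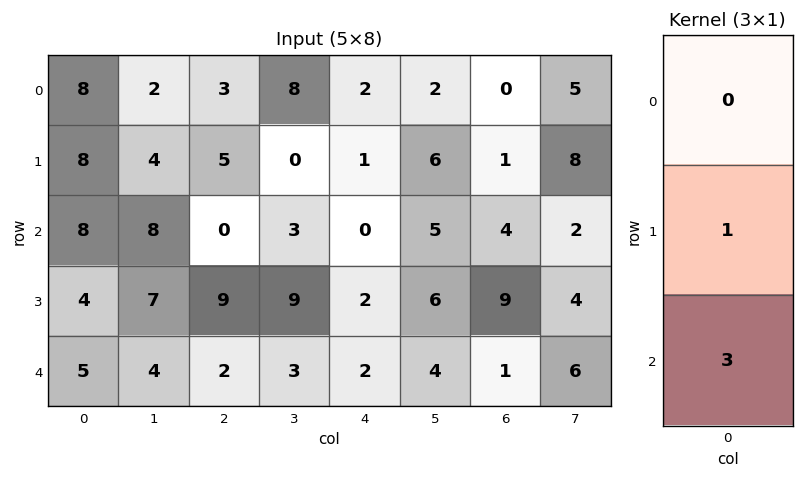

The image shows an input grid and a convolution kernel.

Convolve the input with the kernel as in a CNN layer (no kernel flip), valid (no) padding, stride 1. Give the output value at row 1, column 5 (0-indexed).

The receptive field on the input at this output position is [6 / 5 / 6]. Elementwise product with the kernel and sum: 5·1 + 6·3.

23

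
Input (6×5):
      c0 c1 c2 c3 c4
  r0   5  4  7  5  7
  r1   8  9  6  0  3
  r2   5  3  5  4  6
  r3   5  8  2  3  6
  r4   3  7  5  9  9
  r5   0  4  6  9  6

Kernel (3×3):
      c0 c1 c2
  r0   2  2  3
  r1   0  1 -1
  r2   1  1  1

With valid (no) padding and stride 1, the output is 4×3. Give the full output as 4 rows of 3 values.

55 55 57
65 44 30
52 48 56
44 44 49

Output[0,0]: The receptive field on the input at this output position is [5 4 7 / 8 9 6 / 5 3 5]. Elementwise product with the kernel and sum: 5·2 + 4·2 + 7·3 + 9·1 + 6·-1 + 5·1 + 3·1 + 5·1.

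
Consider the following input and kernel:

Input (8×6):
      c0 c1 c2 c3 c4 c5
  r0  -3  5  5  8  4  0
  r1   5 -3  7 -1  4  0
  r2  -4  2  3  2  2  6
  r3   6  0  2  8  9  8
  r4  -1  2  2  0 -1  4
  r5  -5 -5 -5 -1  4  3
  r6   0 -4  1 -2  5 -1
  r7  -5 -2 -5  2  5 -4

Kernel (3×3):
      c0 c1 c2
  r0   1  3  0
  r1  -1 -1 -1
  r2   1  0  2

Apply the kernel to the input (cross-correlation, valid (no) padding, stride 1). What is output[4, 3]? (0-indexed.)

The receptive field on the input at this output position is [0 -1 4 / -1 4 3 / -2 5 -1]. Elementwise product with the kernel and sum: 0·1 + -1·3 + -1·-1 + 4·-1 + 3·-1 + -2·1 + -1·2.

-13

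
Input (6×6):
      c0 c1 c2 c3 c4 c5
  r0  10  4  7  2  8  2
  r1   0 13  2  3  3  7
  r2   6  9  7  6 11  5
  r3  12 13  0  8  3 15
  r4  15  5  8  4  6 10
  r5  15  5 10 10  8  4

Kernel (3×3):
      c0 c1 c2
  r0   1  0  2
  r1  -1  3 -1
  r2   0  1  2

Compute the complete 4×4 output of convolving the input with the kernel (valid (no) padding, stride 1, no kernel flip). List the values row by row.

84 17 55 26
31 41 22 72
68 16 66 28
29 74 30 58

Output[0,0]: The receptive field on the input at this output position is [10 4 7 / 0 13 2 / 6 9 7]. Elementwise product with the kernel and sum: 10·1 + 7·2 + 0·-1 + 13·3 + 2·-1 + 9·1 + 7·2.
Output[0,1]: The receptive field on the input at this output position is [4 7 2 / 13 2 3 / 9 7 6]. Elementwise product with the kernel and sum: 4·1 + 2·2 + 13·-1 + 2·3 + 3·-1 + 7·1 + 6·2.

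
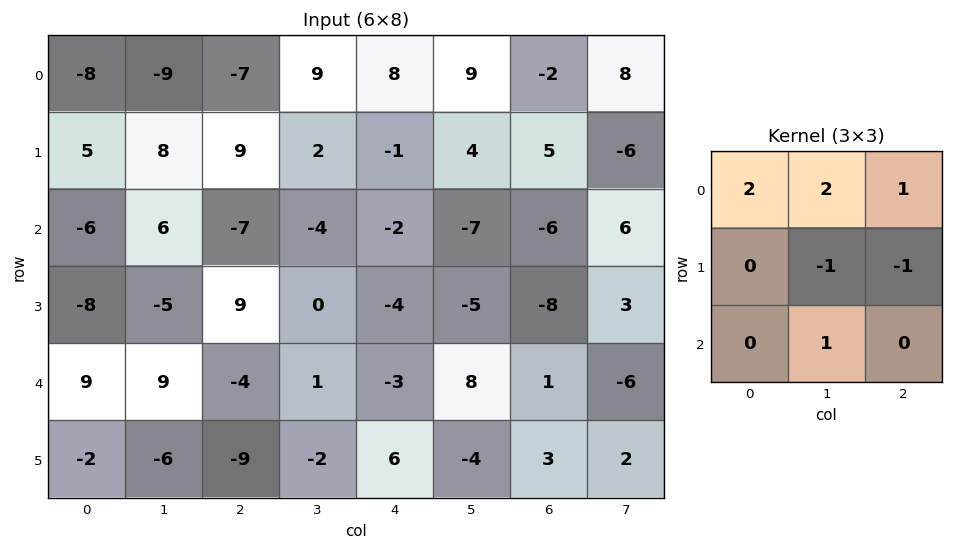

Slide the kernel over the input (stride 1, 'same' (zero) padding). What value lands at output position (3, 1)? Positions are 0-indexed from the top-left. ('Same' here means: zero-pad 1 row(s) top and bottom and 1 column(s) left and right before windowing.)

-2

The receptive field on the zero-padded input at this output position is [-6 6 -7 / -8 -5 9 / 9 9 -4]. Elementwise product with the kernel and sum: -6·2 + 6·2 + -7·1 + -5·-1 + 9·-1 + 9·1.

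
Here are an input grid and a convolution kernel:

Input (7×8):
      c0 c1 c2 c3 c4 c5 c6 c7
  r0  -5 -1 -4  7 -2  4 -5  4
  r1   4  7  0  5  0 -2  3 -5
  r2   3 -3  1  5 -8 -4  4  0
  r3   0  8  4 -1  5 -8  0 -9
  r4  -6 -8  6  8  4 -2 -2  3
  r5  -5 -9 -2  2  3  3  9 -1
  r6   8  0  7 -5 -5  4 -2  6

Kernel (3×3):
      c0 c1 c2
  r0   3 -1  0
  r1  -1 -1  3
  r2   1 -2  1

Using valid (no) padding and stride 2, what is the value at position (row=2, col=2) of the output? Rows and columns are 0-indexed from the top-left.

The receptive field on the input at this output position is [4 -2 -2 / 3 3 9 / -5 4 -2]. Elementwise product with the kernel and sum: 4·3 + -2·-1 + 3·-1 + 3·-1 + 9·3 + -5·1 + 4·-2 + -2·1.

20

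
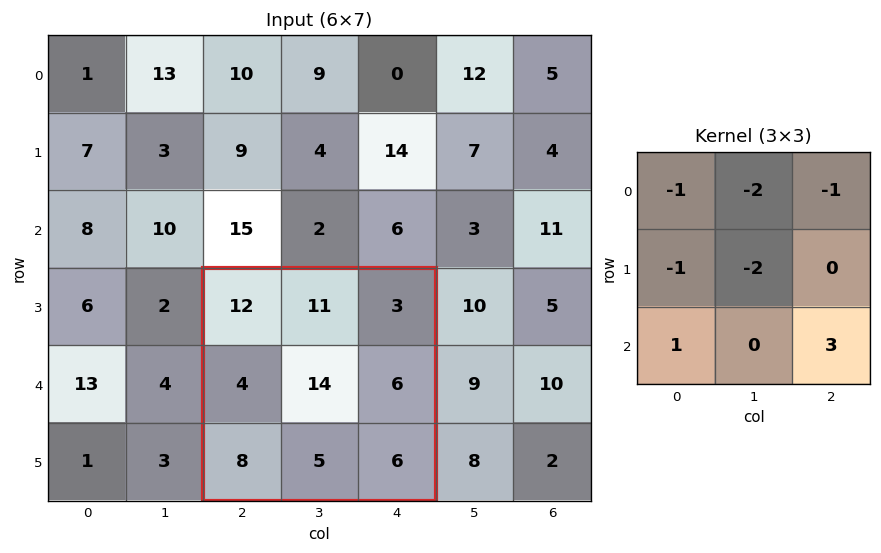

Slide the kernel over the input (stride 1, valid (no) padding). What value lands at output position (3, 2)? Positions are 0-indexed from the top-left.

-43

The receptive field on the input at this output position is [12 11 3 / 4 14 6 / 8 5 6]. Elementwise product with the kernel and sum: 12·-1 + 11·-2 + 3·-1 + 4·-1 + 14·-2 + 8·1 + 6·3.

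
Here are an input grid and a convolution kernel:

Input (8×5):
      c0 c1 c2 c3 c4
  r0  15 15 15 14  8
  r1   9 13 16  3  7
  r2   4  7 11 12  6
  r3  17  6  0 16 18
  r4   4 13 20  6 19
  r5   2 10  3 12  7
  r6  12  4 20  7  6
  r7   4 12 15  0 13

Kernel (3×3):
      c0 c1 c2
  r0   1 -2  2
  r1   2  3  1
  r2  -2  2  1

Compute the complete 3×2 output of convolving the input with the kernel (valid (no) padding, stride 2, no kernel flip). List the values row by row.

105 59
102 56
59 75

Output[0,0]: The receptive field on the input at this output position is [15 15 15 / 9 13 16 / 4 7 11]. Elementwise product with the kernel and sum: 15·1 + 15·-2 + 15·2 + 9·2 + 13·3 + 16·1 + 4·-2 + 7·2 + 11·1.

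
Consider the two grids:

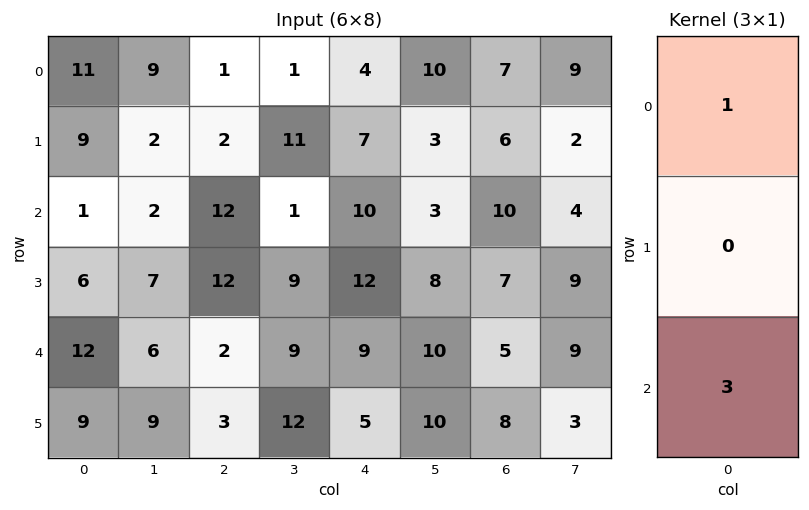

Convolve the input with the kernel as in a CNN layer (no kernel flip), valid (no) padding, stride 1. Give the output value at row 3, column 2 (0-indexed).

The receptive field on the input at this output position is [12 / 2 / 3]. Elementwise product with the kernel and sum: 12·1 + 3·3.

21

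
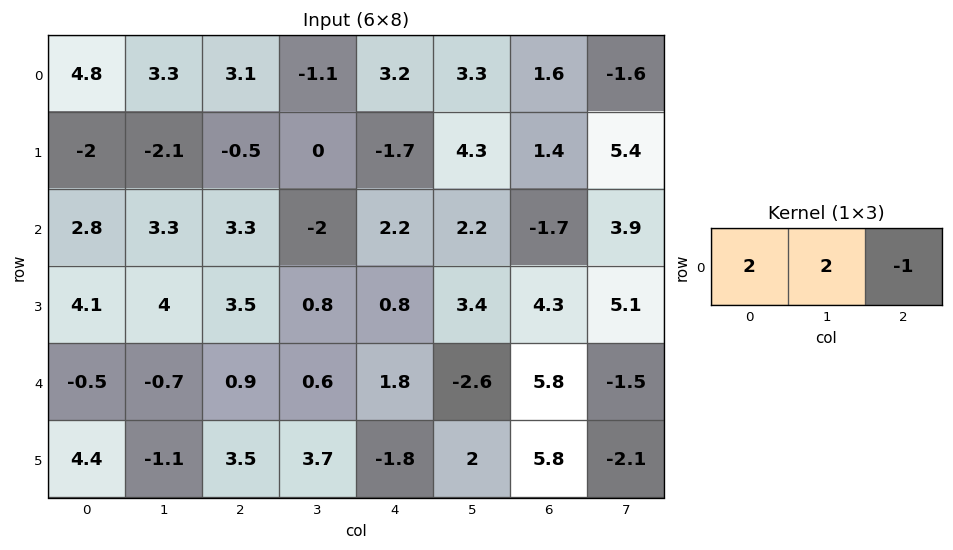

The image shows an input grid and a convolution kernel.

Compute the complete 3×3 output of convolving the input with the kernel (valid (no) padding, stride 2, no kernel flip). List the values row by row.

Output[0,0]: The receptive field on the input at this output position is [4.8 3.3 3.1]. Elementwise product with the kernel and sum: 4.8·2 + 3.3·2 + 3.1·-1.
Output[0,1]: The receptive field on the input at this output position is [3.1 -1.1 3.2]. Elementwise product with the kernel and sum: 3.1·2 + -1.1·2 + 3.2·-1.

13.1 0.8 11.4
8.9 0.4 10.5
-3.3 1.2 -7.4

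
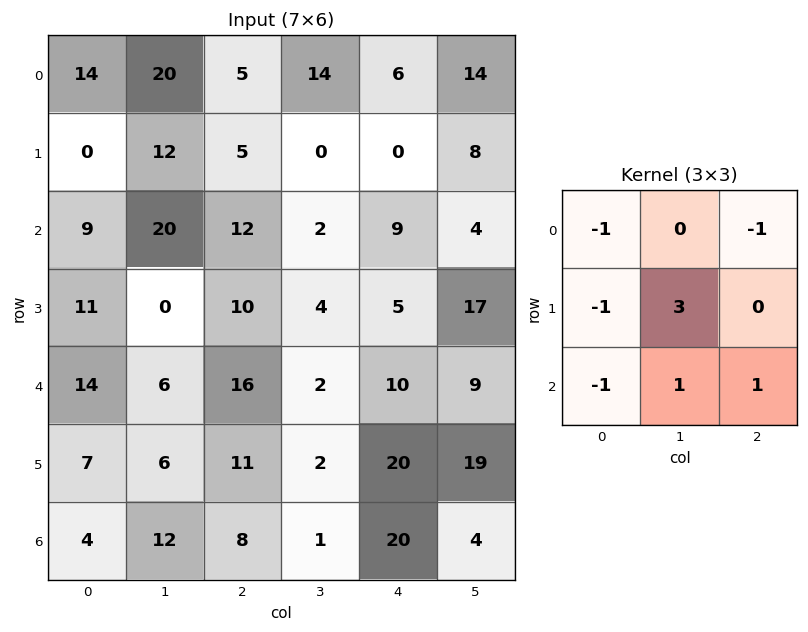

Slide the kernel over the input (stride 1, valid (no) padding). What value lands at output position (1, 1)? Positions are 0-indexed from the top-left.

18

The receptive field on the input at this output position is [12 5 0 / 20 12 2 / 0 10 4]. Elementwise product with the kernel and sum: 12·-1 + 0·-1 + 20·-1 + 12·3 + 0·-1 + 10·1 + 4·1.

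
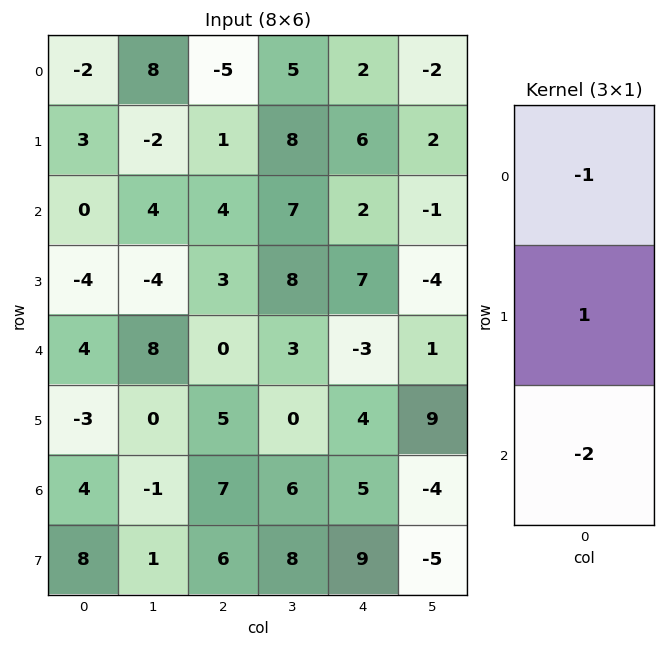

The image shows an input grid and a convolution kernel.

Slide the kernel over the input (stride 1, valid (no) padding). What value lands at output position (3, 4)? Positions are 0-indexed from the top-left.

The receptive field on the input at this output position is [7 / -3 / 4]. Elementwise product with the kernel and sum: 7·-1 + -3·1 + 4·-2.

-18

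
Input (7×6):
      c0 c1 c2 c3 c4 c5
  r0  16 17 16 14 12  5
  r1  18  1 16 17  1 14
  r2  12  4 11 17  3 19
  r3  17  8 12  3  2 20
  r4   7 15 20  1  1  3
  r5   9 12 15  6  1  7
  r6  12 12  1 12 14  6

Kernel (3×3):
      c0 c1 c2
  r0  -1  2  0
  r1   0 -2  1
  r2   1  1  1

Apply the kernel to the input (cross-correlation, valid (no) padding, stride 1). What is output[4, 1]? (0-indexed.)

26

The receptive field on the input at this output position is [15 20 1 / 12 15 6 / 12 1 12]. Elementwise product with the kernel and sum: 15·-1 + 20·2 + 15·-2 + 6·1 + 12·1 + 1·1 + 12·1.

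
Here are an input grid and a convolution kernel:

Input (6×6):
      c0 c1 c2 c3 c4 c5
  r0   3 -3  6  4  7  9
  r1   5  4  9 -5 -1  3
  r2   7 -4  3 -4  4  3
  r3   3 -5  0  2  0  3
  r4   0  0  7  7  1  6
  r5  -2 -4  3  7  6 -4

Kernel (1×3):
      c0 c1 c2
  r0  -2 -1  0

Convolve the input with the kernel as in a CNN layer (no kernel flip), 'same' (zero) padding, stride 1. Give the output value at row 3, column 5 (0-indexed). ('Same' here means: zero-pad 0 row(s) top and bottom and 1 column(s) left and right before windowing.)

The receptive field on the zero-padded input at this output position is [0 3 0]. Elementwise product with the kernel and sum: 0·-2 + 3·-1.

-3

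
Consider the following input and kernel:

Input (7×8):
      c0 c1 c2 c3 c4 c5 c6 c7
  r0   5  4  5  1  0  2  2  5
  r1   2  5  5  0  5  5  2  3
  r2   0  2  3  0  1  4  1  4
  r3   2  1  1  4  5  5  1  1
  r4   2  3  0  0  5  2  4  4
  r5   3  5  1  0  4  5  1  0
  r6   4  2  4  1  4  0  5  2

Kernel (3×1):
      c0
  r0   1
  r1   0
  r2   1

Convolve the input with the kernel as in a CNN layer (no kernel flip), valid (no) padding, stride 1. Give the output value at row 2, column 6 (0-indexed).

The receptive field on the input at this output position is [1 / 1 / 4]. Elementwise product with the kernel and sum: 1·1 + 4·1.

5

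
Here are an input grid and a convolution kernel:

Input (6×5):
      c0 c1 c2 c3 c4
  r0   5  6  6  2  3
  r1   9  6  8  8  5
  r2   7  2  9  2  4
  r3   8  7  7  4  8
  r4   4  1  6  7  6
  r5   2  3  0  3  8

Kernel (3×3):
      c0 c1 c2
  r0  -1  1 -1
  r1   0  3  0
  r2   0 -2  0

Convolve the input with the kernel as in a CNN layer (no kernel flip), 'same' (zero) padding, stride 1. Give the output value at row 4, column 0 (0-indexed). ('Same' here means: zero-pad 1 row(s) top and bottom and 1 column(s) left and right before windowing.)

The receptive field on the zero-padded input at this output position is [0 8 7 / 0 4 1 / 0 2 3]. Elementwise product with the kernel and sum: 0·-1 + 8·1 + 7·-1 + 4·3 + 2·-2.

9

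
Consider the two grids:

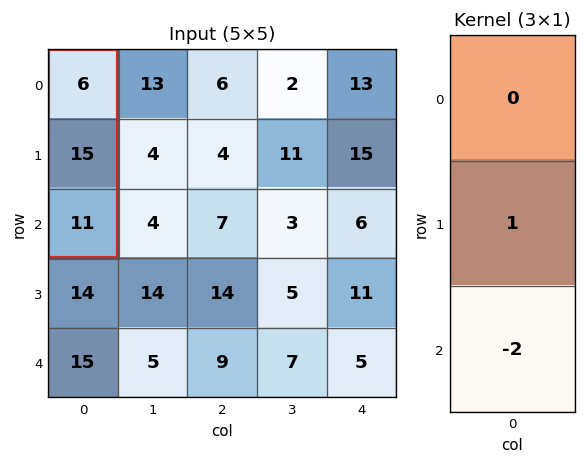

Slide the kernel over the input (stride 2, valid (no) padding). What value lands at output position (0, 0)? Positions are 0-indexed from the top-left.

-7

The receptive field on the input at this output position is [6 / 15 / 11]. Elementwise product with the kernel and sum: 15·1 + 11·-2.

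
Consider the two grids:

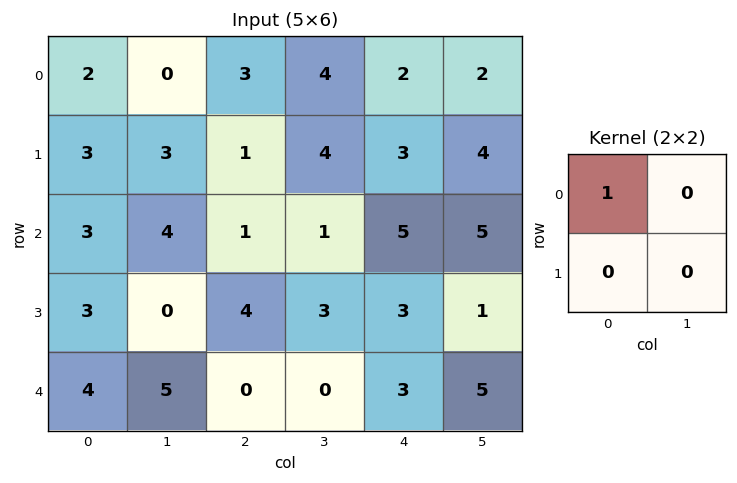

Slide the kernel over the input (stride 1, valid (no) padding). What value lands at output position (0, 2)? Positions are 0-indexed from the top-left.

The receptive field on the input at this output position is [3 4 / 1 4]. Elementwise product with the kernel and sum: 3·1.

3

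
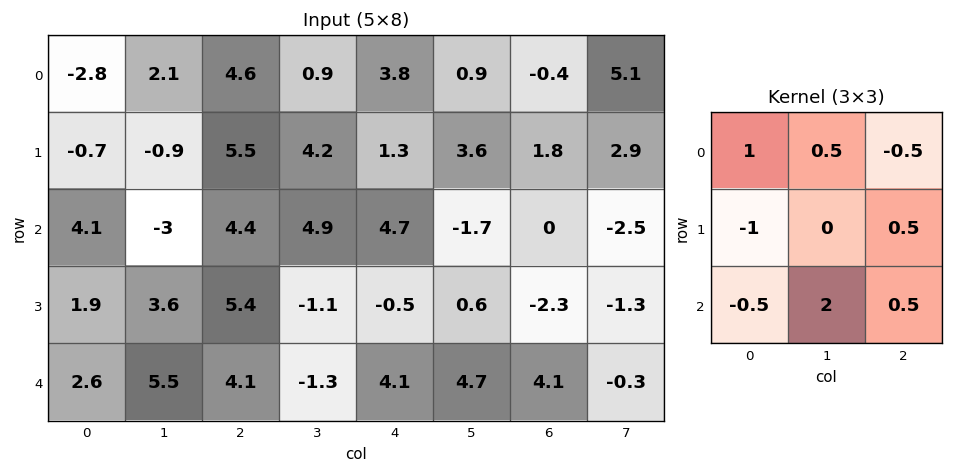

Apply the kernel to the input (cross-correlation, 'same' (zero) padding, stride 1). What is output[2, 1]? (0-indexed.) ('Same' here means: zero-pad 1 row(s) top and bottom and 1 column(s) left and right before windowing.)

The receptive field on the zero-padded input at this output position is [-0.7 -0.9 5.5 / 4.1 -3 4.4 / 1.9 3.6 5.4]. Elementwise product with the kernel and sum: -0.7·1 + -0.9·0.5 + 5.5·-0.5 + 4.1·-1 + 4.4·0.5 + 1.9·-0.5 + 3.6·2 + 5.4·0.5.

3.15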